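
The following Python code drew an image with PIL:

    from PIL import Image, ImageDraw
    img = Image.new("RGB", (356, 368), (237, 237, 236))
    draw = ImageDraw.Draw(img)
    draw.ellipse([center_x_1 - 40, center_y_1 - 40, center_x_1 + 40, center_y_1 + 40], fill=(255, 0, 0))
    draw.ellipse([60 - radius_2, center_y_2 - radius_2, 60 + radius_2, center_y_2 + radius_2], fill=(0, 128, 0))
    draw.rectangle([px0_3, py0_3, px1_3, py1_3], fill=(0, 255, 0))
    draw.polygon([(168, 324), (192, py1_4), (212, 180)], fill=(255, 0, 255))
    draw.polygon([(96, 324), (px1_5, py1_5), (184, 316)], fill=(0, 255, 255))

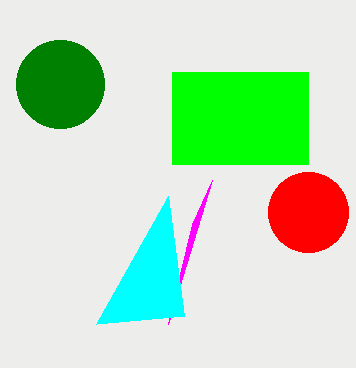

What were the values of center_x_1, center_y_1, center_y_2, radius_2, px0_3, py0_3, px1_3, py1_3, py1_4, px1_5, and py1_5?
center_x_1 = 308, center_y_1 = 212, center_y_2 = 84, radius_2 = 44, px0_3 = 172, py0_3 = 72, px1_3 = 308, py1_3 = 164, py1_4 = 224, px1_5 = 168, py1_5 = 196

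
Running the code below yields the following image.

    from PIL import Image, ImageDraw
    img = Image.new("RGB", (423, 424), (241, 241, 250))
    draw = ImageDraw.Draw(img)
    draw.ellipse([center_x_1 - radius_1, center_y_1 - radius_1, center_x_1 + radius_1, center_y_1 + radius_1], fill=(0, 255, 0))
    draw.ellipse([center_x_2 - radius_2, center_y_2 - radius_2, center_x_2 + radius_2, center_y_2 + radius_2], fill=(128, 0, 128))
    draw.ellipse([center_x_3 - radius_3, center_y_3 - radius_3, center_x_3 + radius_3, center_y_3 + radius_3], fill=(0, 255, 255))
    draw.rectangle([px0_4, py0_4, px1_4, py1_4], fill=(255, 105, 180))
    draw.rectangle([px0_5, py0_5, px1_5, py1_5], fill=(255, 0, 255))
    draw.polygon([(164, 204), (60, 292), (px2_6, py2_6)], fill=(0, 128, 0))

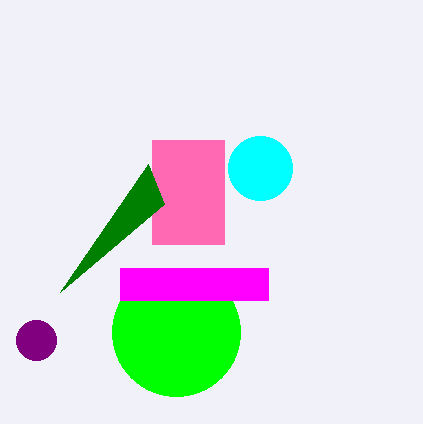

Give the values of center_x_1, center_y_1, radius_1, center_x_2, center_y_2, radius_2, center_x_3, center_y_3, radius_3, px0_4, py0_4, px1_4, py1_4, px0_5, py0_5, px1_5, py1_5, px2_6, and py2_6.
center_x_1 = 176; center_y_1 = 332; radius_1 = 64; center_x_2 = 36; center_y_2 = 340; radius_2 = 20; center_x_3 = 260; center_y_3 = 168; radius_3 = 32; px0_4 = 152; py0_4 = 140; px1_4 = 224; py1_4 = 244; px0_5 = 120; py0_5 = 268; px1_5 = 268; py1_5 = 300; px2_6 = 148; py2_6 = 164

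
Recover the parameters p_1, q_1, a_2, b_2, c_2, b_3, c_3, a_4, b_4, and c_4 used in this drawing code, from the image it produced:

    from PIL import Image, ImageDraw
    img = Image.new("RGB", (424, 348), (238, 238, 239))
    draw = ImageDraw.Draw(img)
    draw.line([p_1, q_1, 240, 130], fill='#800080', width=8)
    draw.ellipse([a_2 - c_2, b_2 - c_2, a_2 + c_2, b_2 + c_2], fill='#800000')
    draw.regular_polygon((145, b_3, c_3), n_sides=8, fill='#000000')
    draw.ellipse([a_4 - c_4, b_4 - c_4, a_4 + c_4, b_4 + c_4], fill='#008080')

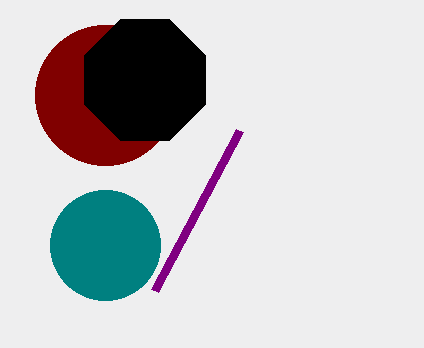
p_1 = 155, q_1 = 290, a_2 = 105, b_2 = 95, c_2 = 70, b_3 = 80, c_3 = 65, a_4 = 105, b_4 = 245, c_4 = 55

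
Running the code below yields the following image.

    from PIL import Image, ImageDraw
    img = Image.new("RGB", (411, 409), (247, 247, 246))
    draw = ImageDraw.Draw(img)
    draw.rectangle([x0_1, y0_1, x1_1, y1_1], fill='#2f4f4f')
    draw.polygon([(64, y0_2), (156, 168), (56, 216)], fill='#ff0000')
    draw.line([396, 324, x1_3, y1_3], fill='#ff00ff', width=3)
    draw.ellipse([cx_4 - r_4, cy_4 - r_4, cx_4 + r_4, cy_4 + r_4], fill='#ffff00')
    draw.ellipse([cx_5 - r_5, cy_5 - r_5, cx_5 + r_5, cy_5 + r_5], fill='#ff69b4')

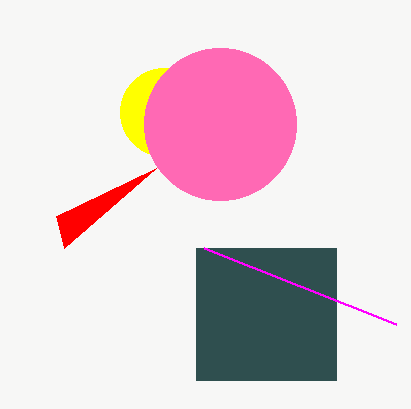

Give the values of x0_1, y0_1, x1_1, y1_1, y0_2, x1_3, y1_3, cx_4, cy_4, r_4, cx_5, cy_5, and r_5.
x0_1 = 196, y0_1 = 248, x1_1 = 336, y1_1 = 380, y0_2 = 248, x1_3 = 204, y1_3 = 248, cx_4 = 164, cy_4 = 112, r_4 = 44, cx_5 = 220, cy_5 = 124, r_5 = 76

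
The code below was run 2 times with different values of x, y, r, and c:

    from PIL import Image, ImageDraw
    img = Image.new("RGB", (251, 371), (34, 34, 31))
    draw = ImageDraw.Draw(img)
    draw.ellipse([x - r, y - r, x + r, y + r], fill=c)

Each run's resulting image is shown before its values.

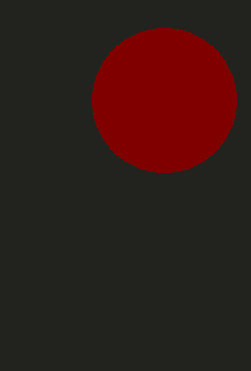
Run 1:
x = 164, y = 100, r = 72, c = 'maroon'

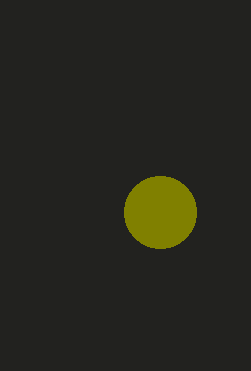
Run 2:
x = 160
y = 212
r = 36
c = 'olive'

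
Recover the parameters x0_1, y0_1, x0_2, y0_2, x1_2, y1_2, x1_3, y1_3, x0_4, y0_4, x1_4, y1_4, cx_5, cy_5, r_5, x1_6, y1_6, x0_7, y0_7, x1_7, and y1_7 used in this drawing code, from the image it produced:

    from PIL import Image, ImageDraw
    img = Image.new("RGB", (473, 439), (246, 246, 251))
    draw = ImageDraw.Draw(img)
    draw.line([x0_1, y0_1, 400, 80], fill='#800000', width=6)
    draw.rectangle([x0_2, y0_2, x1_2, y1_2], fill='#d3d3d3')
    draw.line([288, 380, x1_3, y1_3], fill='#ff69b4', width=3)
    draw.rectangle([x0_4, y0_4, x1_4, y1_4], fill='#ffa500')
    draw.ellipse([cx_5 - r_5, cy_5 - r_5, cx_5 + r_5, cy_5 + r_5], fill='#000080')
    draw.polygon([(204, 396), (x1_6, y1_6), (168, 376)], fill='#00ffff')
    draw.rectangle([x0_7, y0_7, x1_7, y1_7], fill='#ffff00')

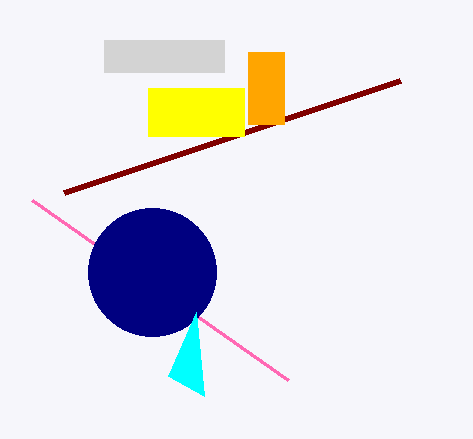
x0_1 = 64, y0_1 = 192, x0_2 = 104, y0_2 = 40, x1_2 = 224, y1_2 = 72, x1_3 = 32, y1_3 = 200, x0_4 = 248, y0_4 = 52, x1_4 = 284, y1_4 = 124, cx_5 = 152, cy_5 = 272, r_5 = 64, x1_6 = 196, y1_6 = 312, x0_7 = 148, y0_7 = 88, x1_7 = 244, y1_7 = 136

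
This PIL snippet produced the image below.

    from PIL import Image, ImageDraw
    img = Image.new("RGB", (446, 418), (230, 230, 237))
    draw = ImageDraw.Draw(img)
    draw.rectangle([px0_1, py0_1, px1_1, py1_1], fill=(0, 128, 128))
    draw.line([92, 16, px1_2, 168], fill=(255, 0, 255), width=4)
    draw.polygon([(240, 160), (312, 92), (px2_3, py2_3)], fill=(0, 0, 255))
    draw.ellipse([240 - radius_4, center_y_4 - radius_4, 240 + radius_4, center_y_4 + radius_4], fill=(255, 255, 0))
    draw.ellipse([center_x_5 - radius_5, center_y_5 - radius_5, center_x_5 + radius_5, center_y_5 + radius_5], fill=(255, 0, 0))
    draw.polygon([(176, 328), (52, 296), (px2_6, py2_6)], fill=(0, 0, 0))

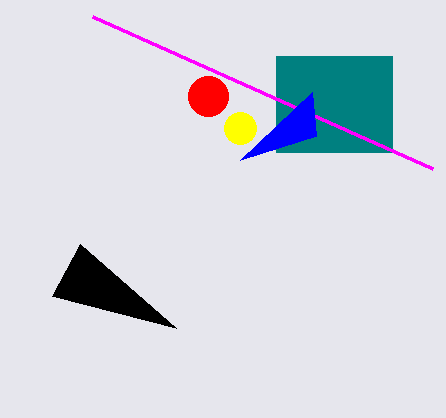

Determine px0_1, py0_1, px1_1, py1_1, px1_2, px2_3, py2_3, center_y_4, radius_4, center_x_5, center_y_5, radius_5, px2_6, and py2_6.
px0_1 = 276
py0_1 = 56
px1_1 = 392
py1_1 = 152
px1_2 = 432
px2_3 = 316
py2_3 = 136
center_y_4 = 128
radius_4 = 16
center_x_5 = 208
center_y_5 = 96
radius_5 = 20
px2_6 = 80
py2_6 = 244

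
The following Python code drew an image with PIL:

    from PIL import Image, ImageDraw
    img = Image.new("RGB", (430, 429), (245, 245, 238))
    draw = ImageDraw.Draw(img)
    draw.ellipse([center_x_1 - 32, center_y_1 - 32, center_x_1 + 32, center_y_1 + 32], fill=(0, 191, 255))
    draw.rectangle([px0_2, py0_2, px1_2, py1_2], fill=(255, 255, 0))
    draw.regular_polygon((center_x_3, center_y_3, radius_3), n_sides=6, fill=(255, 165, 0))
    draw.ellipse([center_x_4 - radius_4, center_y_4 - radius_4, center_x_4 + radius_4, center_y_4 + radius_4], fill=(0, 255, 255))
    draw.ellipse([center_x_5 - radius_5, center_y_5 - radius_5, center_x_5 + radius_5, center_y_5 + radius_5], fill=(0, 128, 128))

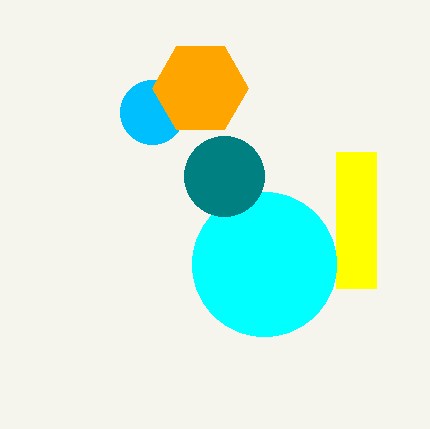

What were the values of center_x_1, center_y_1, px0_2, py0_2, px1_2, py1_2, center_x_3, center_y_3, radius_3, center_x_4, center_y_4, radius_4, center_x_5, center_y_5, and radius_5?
center_x_1 = 152
center_y_1 = 112
px0_2 = 336
py0_2 = 152
px1_2 = 376
py1_2 = 288
center_x_3 = 200
center_y_3 = 88
radius_3 = 48
center_x_4 = 264
center_y_4 = 264
radius_4 = 72
center_x_5 = 224
center_y_5 = 176
radius_5 = 40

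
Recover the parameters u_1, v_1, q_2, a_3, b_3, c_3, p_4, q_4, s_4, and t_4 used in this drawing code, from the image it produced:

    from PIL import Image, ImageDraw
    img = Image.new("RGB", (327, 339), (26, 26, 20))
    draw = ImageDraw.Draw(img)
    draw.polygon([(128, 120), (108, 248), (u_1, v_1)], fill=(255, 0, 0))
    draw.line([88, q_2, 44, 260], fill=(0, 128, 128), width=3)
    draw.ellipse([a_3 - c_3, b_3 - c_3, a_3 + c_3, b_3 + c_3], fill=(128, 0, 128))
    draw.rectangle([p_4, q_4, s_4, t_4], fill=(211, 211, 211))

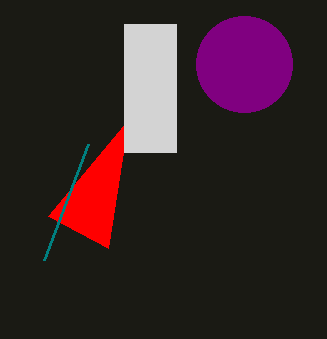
u_1 = 48, v_1 = 216, q_2 = 144, a_3 = 244, b_3 = 64, c_3 = 48, p_4 = 124, q_4 = 24, s_4 = 176, t_4 = 152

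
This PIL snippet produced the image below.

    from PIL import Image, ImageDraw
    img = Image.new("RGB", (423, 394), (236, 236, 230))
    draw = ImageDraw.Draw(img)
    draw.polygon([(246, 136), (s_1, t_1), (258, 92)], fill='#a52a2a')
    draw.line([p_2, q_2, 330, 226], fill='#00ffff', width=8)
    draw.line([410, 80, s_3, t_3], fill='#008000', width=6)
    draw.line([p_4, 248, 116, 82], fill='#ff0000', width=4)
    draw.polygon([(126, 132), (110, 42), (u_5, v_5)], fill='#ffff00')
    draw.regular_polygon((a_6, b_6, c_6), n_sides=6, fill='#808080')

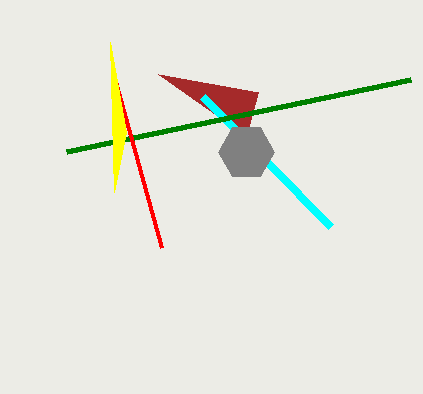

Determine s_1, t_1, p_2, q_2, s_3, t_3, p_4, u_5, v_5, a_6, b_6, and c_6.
s_1 = 158; t_1 = 74; p_2 = 202; q_2 = 96; s_3 = 66; t_3 = 152; p_4 = 162; u_5 = 114; v_5 = 192; a_6 = 246; b_6 = 152; c_6 = 28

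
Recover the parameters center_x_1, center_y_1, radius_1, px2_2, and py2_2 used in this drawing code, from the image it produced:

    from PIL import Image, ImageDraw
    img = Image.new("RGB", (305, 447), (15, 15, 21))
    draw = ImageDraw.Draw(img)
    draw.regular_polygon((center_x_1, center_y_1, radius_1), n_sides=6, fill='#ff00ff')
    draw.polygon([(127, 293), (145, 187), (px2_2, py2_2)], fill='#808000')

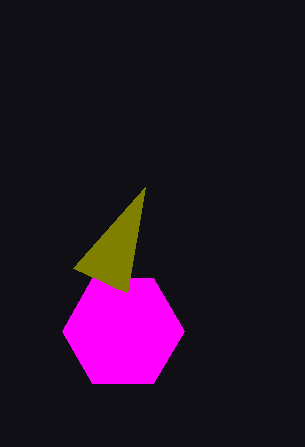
center_x_1 = 123
center_y_1 = 331
radius_1 = 61
px2_2 = 73
py2_2 = 268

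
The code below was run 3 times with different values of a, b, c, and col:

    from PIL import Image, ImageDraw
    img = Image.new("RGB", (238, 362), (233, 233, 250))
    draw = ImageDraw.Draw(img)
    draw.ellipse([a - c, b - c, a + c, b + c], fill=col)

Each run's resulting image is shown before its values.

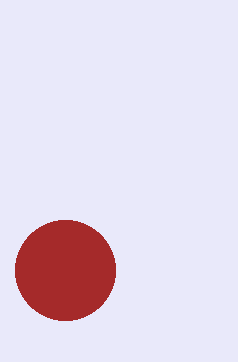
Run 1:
a = 65
b = 270
c = 50
col = 'brown'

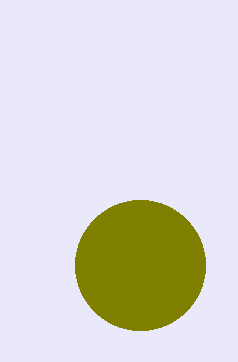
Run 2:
a = 140
b = 265
c = 65
col = 'olive'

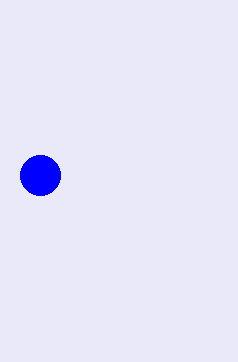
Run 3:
a = 40; b = 175; c = 20; col = 'blue'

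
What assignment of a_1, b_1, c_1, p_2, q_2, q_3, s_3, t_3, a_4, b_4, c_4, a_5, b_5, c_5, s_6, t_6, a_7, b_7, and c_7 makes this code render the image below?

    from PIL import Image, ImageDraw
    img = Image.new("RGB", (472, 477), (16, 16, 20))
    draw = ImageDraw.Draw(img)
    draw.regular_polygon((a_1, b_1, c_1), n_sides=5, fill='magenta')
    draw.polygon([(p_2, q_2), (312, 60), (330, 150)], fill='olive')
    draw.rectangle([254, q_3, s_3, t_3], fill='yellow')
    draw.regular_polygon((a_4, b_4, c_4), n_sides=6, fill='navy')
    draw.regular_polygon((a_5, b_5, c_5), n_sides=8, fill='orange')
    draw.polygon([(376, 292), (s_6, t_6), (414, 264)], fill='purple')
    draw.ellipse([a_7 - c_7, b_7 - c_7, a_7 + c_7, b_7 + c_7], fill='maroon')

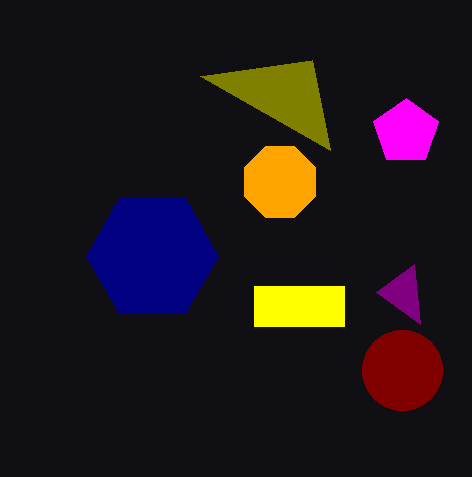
a_1 = 406, b_1 = 132, c_1 = 34, p_2 = 200, q_2 = 76, q_3 = 286, s_3 = 344, t_3 = 326, a_4 = 152, b_4 = 256, c_4 = 66, a_5 = 280, b_5 = 182, c_5 = 38, s_6 = 420, t_6 = 324, a_7 = 402, b_7 = 370, c_7 = 40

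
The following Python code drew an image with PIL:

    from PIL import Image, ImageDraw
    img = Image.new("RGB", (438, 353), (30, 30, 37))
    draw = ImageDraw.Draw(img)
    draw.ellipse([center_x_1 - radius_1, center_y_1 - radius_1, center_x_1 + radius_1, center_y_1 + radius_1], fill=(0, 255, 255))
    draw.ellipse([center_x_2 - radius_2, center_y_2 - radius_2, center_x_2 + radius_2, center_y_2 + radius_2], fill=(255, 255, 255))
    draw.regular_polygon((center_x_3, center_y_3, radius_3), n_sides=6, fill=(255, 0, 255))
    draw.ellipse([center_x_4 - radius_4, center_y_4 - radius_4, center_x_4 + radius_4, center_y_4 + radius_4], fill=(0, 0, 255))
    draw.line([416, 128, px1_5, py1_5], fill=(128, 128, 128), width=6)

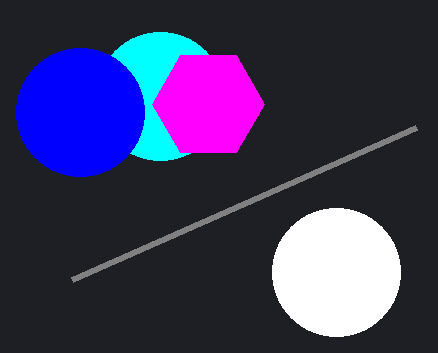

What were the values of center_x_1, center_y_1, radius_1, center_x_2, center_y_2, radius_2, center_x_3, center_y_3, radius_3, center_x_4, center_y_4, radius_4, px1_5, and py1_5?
center_x_1 = 160; center_y_1 = 96; radius_1 = 64; center_x_2 = 336; center_y_2 = 272; radius_2 = 64; center_x_3 = 208; center_y_3 = 104; radius_3 = 56; center_x_4 = 80; center_y_4 = 112; radius_4 = 64; px1_5 = 72; py1_5 = 280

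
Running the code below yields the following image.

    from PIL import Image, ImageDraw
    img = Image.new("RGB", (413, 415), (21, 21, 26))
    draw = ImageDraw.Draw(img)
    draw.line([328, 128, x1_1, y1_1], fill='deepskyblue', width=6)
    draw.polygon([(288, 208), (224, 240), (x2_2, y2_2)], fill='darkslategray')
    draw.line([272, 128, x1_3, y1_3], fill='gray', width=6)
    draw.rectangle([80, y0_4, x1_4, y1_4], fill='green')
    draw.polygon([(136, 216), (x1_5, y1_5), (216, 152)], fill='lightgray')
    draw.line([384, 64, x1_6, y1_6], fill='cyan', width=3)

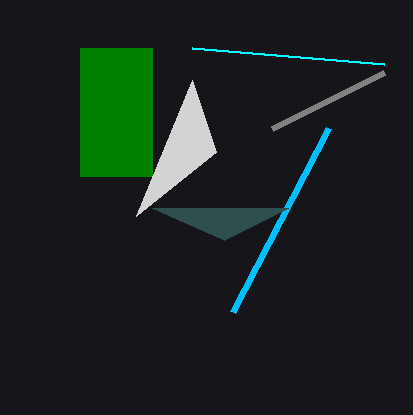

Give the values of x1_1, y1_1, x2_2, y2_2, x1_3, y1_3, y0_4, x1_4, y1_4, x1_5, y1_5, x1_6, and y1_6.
x1_1 = 232, y1_1 = 312, x2_2 = 152, y2_2 = 208, x1_3 = 384, y1_3 = 72, y0_4 = 48, x1_4 = 152, y1_4 = 176, x1_5 = 192, y1_5 = 80, x1_6 = 192, y1_6 = 48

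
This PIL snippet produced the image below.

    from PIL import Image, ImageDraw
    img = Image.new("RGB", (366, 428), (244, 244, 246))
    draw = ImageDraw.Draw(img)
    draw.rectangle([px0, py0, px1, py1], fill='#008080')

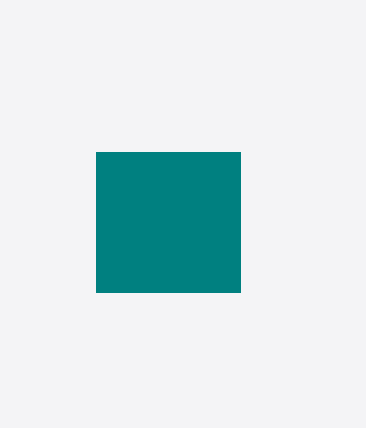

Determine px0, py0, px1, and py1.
px0 = 96; py0 = 152; px1 = 240; py1 = 292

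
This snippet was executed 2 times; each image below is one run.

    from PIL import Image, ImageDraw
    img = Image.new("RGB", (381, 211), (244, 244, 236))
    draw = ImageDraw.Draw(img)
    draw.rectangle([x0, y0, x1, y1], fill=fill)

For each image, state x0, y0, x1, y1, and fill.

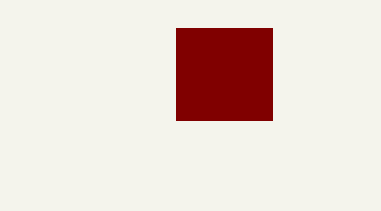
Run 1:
x0 = 176; y0 = 28; x1 = 272; y1 = 120; fill = 'maroon'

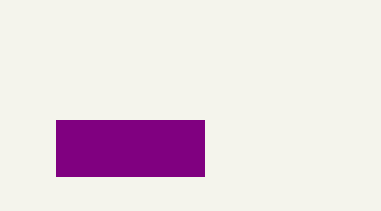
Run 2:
x0 = 56, y0 = 120, x1 = 204, y1 = 176, fill = 'purple'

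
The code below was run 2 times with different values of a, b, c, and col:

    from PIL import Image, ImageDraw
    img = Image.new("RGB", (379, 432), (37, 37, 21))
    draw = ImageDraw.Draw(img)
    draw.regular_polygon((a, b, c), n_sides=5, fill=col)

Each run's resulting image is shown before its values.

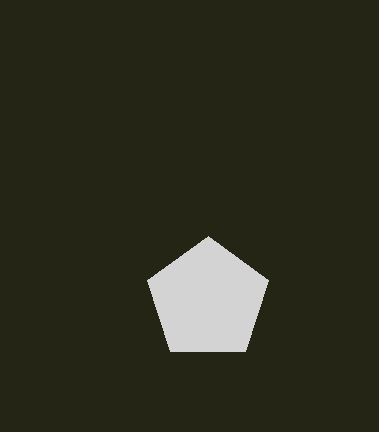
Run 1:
a = 208, b = 300, c = 64, col = 'lightgray'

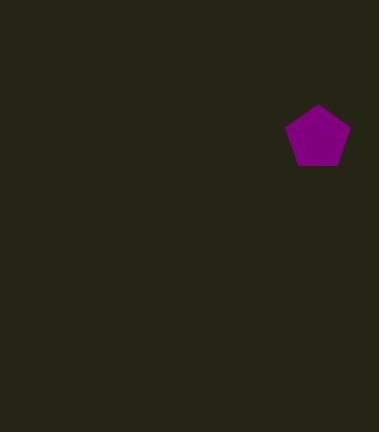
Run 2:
a = 318
b = 138
c = 34
col = 'purple'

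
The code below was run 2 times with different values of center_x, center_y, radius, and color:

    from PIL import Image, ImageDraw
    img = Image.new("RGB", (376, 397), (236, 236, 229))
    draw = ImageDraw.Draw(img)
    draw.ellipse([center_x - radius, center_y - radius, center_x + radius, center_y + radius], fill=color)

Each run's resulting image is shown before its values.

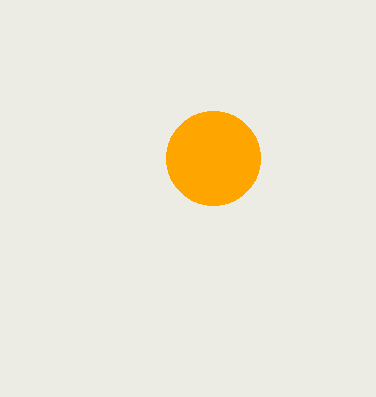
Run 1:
center_x = 213, center_y = 158, radius = 47, color = 'orange'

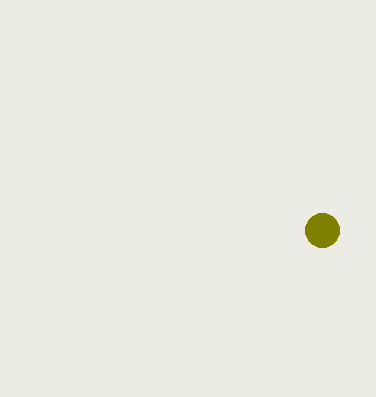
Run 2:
center_x = 322
center_y = 230
radius = 17
color = 'olive'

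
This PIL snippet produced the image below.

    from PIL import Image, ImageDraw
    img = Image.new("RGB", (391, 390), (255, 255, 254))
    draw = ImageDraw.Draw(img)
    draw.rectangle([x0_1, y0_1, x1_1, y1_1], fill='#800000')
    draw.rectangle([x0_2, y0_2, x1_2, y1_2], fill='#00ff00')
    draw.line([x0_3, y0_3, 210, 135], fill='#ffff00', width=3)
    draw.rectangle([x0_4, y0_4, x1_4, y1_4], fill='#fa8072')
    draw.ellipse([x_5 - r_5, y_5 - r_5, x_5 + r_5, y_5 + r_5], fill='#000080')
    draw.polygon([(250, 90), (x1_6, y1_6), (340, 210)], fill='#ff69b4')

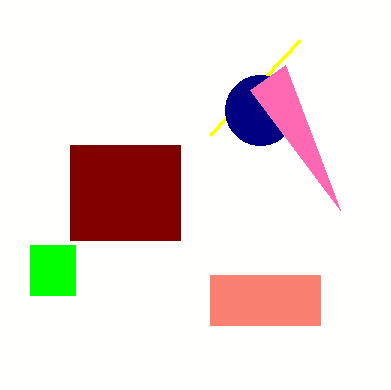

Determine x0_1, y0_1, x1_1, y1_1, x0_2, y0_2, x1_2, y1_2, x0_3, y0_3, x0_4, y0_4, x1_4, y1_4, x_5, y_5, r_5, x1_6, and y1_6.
x0_1 = 70
y0_1 = 145
x1_1 = 180
y1_1 = 240
x0_2 = 30
y0_2 = 245
x1_2 = 75
y1_2 = 295
x0_3 = 300
y0_3 = 40
x0_4 = 210
y0_4 = 275
x1_4 = 320
y1_4 = 325
x_5 = 260
y_5 = 110
r_5 = 35
x1_6 = 285
y1_6 = 65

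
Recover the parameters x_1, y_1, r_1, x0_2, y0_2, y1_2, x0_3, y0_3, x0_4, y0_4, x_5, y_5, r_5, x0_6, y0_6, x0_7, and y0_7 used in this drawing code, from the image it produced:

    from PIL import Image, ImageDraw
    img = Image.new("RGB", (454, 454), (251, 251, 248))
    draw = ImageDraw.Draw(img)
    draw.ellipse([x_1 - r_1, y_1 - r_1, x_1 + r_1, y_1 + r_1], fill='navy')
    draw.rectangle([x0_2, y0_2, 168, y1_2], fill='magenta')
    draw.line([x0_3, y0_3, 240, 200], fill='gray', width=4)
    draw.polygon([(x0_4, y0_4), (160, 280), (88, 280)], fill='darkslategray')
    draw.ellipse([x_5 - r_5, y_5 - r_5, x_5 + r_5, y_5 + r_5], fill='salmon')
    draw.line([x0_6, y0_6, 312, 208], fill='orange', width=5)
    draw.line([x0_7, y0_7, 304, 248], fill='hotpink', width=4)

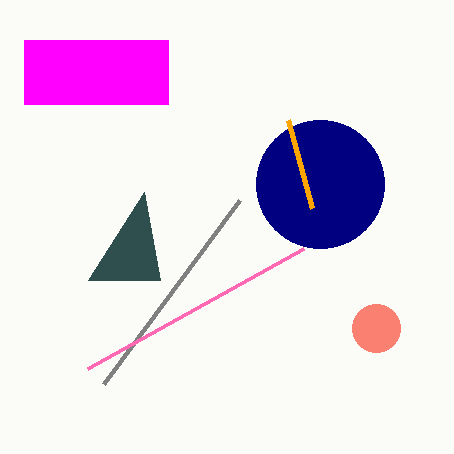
x_1 = 320; y_1 = 184; r_1 = 64; x0_2 = 24; y0_2 = 40; y1_2 = 104; x0_3 = 104; y0_3 = 384; x0_4 = 144; y0_4 = 192; x_5 = 376; y_5 = 328; r_5 = 24; x0_6 = 288; y0_6 = 120; x0_7 = 88; y0_7 = 368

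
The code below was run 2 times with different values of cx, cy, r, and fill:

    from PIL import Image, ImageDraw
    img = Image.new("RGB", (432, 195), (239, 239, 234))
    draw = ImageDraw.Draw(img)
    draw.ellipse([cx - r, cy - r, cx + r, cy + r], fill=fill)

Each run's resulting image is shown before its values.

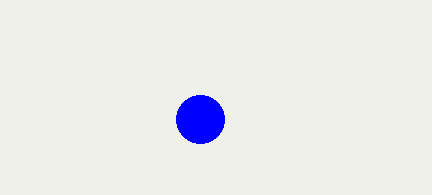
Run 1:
cx = 200, cy = 119, r = 24, fill = 'blue'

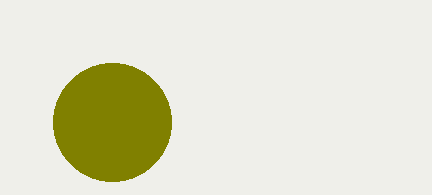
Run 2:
cx = 112, cy = 122, r = 59, fill = 'olive'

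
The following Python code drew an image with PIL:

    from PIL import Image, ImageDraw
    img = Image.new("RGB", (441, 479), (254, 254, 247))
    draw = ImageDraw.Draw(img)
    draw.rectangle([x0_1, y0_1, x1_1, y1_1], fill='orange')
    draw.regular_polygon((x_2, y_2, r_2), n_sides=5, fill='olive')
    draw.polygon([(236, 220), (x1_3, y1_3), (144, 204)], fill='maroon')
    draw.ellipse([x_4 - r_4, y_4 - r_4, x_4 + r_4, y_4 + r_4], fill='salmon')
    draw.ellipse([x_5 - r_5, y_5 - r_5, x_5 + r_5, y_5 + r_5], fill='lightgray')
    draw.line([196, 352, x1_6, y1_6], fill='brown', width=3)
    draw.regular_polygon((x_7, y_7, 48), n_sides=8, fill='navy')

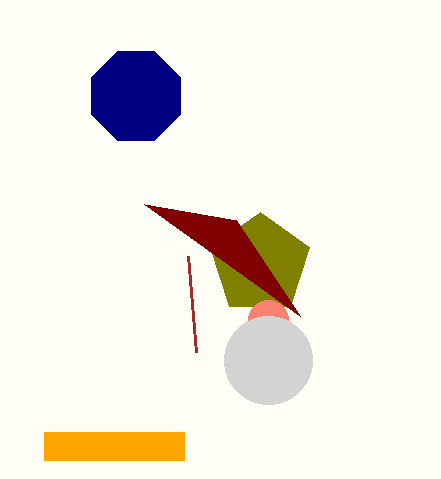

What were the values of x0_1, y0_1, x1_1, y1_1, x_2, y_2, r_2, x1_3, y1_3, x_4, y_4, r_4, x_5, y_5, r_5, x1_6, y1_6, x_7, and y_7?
x0_1 = 44
y0_1 = 432
x1_1 = 184
y1_1 = 460
x_2 = 260
y_2 = 264
r_2 = 52
x1_3 = 300
y1_3 = 316
x_4 = 268
y_4 = 320
r_4 = 20
x_5 = 268
y_5 = 360
r_5 = 44
x1_6 = 188
y1_6 = 256
x_7 = 136
y_7 = 96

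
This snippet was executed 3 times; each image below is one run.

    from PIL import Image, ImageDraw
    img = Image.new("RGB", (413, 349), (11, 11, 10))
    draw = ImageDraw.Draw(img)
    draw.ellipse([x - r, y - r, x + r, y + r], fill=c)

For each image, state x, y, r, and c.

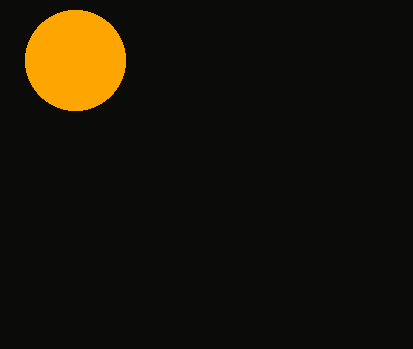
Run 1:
x = 75
y = 60
r = 50
c = 'orange'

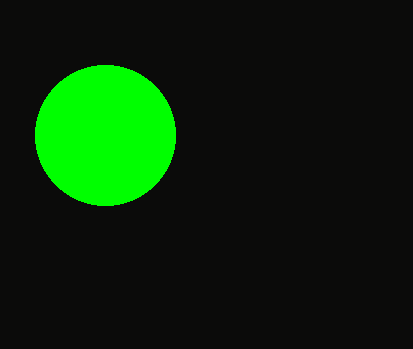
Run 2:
x = 105; y = 135; r = 70; c = 'lime'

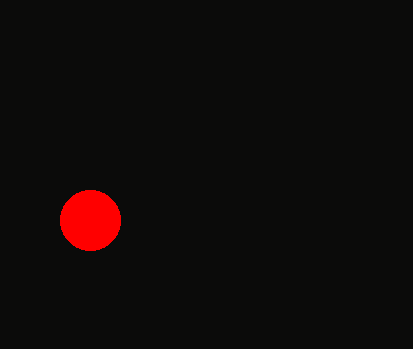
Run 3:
x = 90
y = 220
r = 30
c = 'red'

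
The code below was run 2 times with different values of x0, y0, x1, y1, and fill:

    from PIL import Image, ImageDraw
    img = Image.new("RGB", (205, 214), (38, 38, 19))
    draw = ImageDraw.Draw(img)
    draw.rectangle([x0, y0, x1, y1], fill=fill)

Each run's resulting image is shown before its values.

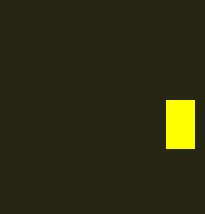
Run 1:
x0 = 166
y0 = 100
x1 = 194
y1 = 148
fill = 'yellow'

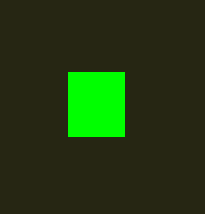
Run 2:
x0 = 68
y0 = 72
x1 = 124
y1 = 136
fill = 'lime'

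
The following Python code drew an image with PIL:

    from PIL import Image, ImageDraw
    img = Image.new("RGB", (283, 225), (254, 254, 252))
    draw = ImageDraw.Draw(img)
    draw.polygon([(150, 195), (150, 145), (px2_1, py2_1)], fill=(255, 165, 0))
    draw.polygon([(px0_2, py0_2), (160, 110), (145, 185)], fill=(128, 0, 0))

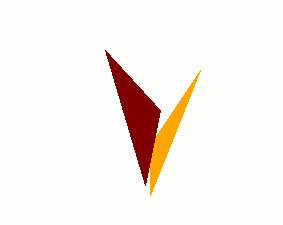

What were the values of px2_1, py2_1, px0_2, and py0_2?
px2_1 = 200; py2_1 = 70; px0_2 = 105; py0_2 = 50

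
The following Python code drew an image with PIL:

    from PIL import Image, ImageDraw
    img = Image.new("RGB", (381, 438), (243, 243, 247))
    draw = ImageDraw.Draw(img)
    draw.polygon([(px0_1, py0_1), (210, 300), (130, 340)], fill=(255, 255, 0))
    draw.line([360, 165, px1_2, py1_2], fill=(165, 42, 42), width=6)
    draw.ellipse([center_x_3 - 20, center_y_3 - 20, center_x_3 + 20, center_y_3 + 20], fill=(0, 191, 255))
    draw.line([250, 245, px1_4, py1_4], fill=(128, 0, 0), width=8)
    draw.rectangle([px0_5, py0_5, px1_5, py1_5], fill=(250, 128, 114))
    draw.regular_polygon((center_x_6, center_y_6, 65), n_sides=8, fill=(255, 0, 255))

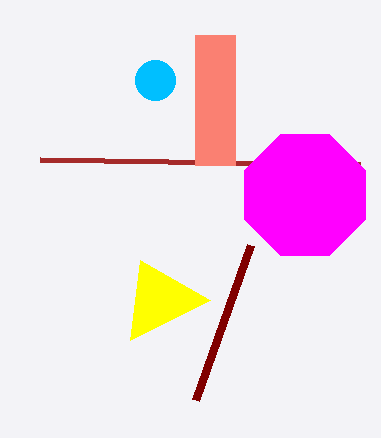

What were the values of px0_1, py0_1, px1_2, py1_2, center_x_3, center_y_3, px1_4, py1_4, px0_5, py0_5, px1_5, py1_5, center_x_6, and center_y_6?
px0_1 = 140; py0_1 = 260; px1_2 = 40; py1_2 = 160; center_x_3 = 155; center_y_3 = 80; px1_4 = 195; py1_4 = 400; px0_5 = 195; py0_5 = 35; px1_5 = 235; py1_5 = 165; center_x_6 = 305; center_y_6 = 195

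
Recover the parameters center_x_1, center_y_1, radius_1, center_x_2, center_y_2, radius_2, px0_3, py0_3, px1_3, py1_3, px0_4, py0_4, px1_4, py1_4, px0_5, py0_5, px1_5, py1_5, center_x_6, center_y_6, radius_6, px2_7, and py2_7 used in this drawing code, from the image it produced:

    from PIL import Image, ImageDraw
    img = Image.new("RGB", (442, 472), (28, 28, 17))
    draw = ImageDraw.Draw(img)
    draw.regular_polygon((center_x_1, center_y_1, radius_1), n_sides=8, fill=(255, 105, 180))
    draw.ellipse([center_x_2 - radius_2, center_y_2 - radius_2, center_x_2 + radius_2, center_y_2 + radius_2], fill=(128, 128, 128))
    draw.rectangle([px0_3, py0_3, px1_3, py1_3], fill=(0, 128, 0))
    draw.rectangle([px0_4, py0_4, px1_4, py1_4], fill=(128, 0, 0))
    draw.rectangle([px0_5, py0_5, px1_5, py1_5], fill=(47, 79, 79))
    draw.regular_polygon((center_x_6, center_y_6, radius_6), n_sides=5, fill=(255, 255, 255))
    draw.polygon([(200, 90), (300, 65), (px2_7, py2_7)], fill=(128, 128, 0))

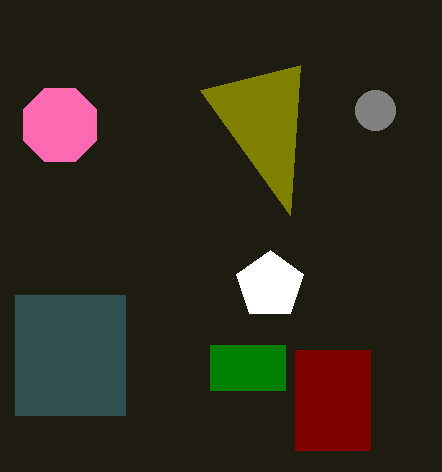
center_x_1 = 60
center_y_1 = 125
radius_1 = 40
center_x_2 = 375
center_y_2 = 110
radius_2 = 20
px0_3 = 210
py0_3 = 345
px1_3 = 285
py1_3 = 390
px0_4 = 295
py0_4 = 350
px1_4 = 370
py1_4 = 450
px0_5 = 15
py0_5 = 295
px1_5 = 125
py1_5 = 415
center_x_6 = 270
center_y_6 = 285
radius_6 = 35
px2_7 = 290
py2_7 = 215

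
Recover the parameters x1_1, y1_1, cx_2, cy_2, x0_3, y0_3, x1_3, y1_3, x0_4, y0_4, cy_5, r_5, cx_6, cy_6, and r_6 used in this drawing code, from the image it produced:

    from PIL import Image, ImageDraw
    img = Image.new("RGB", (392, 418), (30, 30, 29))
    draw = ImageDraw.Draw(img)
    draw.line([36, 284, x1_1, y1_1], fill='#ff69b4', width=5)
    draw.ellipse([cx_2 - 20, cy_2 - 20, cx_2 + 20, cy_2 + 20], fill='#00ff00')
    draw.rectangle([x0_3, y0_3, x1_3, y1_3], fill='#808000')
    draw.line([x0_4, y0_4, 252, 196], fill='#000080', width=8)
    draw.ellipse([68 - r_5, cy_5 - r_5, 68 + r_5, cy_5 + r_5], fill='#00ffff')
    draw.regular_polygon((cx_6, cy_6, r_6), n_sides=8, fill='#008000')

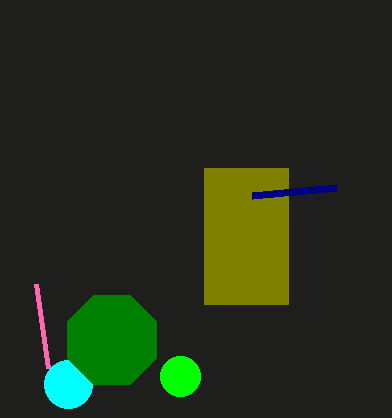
x1_1 = 48; y1_1 = 368; cx_2 = 180; cy_2 = 376; x0_3 = 204; y0_3 = 168; x1_3 = 288; y1_3 = 304; x0_4 = 336; y0_4 = 188; cy_5 = 384; r_5 = 24; cx_6 = 112; cy_6 = 340; r_6 = 48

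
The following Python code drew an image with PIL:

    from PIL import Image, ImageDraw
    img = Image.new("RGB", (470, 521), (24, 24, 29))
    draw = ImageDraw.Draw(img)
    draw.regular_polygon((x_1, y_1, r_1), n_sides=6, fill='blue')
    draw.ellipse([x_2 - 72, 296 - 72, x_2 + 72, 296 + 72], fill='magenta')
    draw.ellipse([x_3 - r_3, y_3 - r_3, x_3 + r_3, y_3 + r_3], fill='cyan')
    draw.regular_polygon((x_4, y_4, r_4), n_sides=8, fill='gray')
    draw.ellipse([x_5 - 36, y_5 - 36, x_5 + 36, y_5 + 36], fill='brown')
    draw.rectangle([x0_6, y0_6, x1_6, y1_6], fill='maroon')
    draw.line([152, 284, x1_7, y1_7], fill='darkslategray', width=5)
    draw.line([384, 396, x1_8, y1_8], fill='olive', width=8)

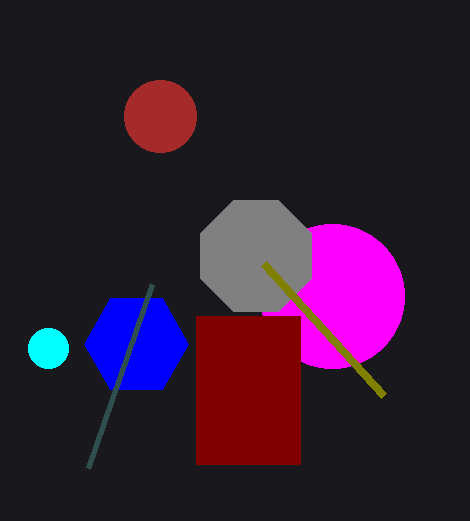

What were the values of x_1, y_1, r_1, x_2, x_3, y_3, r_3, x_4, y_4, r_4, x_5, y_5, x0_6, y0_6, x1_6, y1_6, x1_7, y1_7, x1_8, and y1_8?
x_1 = 136, y_1 = 344, r_1 = 52, x_2 = 332, x_3 = 48, y_3 = 348, r_3 = 20, x_4 = 256, y_4 = 256, r_4 = 60, x_5 = 160, y_5 = 116, x0_6 = 196, y0_6 = 316, x1_6 = 300, y1_6 = 464, x1_7 = 88, y1_7 = 468, x1_8 = 264, y1_8 = 264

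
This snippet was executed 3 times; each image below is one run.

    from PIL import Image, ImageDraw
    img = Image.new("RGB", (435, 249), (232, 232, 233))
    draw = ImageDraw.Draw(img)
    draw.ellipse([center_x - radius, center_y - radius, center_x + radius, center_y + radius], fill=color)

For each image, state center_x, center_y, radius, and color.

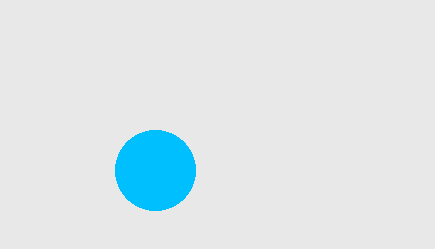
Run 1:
center_x = 155
center_y = 170
radius = 40
color = 'deepskyblue'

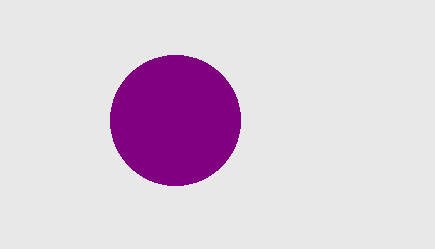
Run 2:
center_x = 175
center_y = 120
radius = 65
color = 'purple'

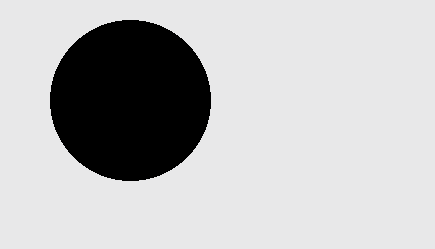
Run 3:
center_x = 130; center_y = 100; radius = 80; color = 'black'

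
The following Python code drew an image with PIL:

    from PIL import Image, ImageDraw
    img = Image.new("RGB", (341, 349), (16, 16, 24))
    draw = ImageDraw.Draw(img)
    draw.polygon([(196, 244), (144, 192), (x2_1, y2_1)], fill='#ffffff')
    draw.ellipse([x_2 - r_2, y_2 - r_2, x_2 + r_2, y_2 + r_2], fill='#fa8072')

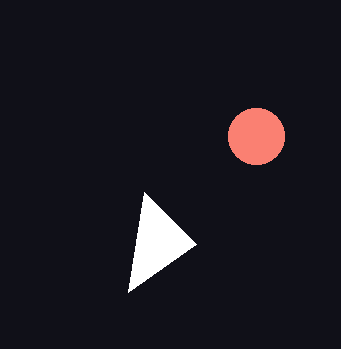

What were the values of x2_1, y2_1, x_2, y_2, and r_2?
x2_1 = 128
y2_1 = 292
x_2 = 256
y_2 = 136
r_2 = 28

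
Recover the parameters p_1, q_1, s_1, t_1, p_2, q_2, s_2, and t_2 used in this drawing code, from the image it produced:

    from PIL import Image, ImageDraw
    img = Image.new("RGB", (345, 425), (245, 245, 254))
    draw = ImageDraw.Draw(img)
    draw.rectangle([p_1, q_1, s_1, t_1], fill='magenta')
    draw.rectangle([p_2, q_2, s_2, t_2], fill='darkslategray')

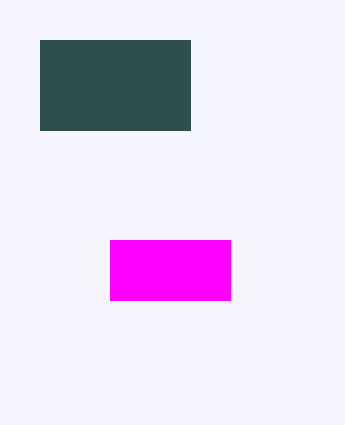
p_1 = 110
q_1 = 240
s_1 = 230
t_1 = 300
p_2 = 40
q_2 = 40
s_2 = 190
t_2 = 130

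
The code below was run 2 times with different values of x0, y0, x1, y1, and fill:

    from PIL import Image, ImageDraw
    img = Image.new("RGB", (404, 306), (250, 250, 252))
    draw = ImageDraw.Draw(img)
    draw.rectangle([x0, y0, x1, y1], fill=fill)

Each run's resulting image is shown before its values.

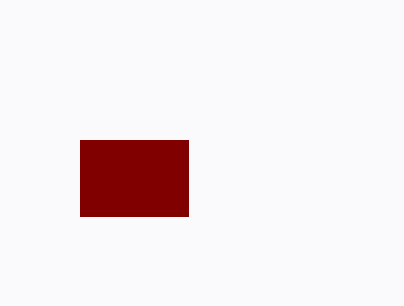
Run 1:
x0 = 80, y0 = 140, x1 = 188, y1 = 216, fill = 'maroon'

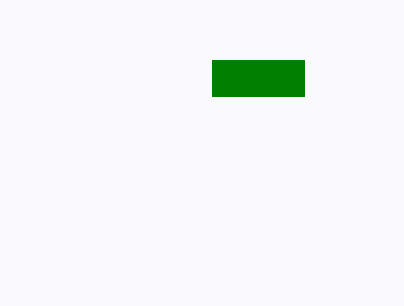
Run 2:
x0 = 212
y0 = 60
x1 = 304
y1 = 96
fill = 'green'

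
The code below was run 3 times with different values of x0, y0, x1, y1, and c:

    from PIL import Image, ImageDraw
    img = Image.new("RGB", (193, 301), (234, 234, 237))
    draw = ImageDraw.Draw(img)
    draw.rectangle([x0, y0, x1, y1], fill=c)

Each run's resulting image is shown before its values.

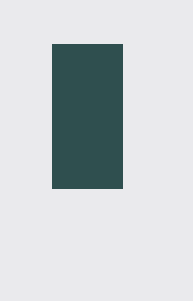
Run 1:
x0 = 52
y0 = 44
x1 = 122
y1 = 188
c = 'darkslategray'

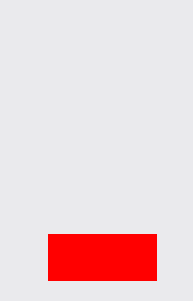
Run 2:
x0 = 48
y0 = 234
x1 = 156
y1 = 280
c = 'red'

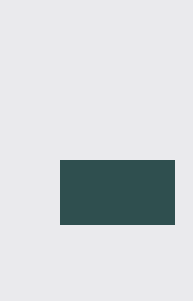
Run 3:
x0 = 60, y0 = 160, x1 = 174, y1 = 224, c = 'darkslategray'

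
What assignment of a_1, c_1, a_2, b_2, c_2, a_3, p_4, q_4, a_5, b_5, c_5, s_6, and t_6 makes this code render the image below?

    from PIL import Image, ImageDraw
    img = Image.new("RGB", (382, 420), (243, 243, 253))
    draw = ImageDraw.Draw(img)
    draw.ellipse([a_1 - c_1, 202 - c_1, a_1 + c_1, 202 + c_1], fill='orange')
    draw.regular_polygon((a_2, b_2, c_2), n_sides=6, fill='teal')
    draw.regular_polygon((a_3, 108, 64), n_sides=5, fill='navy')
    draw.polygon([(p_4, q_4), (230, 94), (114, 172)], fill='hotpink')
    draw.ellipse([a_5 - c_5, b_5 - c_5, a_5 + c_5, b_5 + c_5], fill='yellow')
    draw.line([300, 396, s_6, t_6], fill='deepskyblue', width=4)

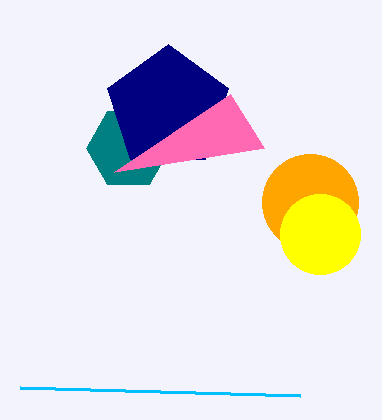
a_1 = 310, c_1 = 48, a_2 = 128, b_2 = 148, c_2 = 42, a_3 = 168, p_4 = 264, q_4 = 148, a_5 = 320, b_5 = 234, c_5 = 40, s_6 = 20, t_6 = 388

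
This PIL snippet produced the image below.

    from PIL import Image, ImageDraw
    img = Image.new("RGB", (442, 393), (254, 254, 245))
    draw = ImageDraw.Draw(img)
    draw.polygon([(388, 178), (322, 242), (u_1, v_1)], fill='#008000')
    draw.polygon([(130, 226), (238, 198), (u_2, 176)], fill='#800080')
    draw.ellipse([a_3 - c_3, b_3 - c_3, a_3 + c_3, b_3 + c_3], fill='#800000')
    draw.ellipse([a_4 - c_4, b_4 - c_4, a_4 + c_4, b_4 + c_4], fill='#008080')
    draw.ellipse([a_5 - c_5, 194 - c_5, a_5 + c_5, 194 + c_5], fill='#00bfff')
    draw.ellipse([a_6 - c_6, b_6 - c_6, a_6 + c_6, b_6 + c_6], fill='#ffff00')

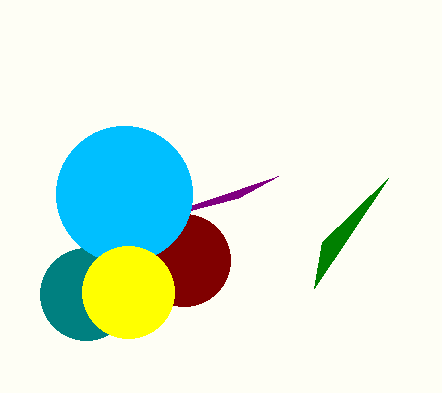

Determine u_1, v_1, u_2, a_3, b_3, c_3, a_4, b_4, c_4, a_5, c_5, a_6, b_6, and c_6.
u_1 = 314; v_1 = 288; u_2 = 278; a_3 = 184; b_3 = 260; c_3 = 46; a_4 = 86; b_4 = 294; c_4 = 46; a_5 = 124; c_5 = 68; a_6 = 128; b_6 = 292; c_6 = 46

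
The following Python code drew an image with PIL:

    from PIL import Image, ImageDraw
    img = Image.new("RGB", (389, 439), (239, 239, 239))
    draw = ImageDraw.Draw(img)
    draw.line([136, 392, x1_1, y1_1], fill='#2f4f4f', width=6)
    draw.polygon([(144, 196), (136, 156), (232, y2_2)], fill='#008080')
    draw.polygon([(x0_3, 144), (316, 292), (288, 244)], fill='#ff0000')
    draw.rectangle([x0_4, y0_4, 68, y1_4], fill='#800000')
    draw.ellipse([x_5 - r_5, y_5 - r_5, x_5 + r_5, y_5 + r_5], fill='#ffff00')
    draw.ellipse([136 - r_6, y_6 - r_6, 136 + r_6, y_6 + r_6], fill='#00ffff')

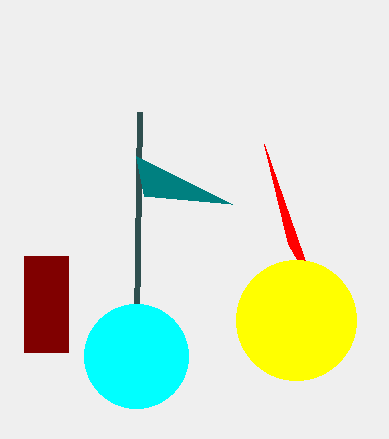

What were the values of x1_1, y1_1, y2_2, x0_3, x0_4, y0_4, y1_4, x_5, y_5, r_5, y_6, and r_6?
x1_1 = 140; y1_1 = 112; y2_2 = 204; x0_3 = 264; x0_4 = 24; y0_4 = 256; y1_4 = 352; x_5 = 296; y_5 = 320; r_5 = 60; y_6 = 356; r_6 = 52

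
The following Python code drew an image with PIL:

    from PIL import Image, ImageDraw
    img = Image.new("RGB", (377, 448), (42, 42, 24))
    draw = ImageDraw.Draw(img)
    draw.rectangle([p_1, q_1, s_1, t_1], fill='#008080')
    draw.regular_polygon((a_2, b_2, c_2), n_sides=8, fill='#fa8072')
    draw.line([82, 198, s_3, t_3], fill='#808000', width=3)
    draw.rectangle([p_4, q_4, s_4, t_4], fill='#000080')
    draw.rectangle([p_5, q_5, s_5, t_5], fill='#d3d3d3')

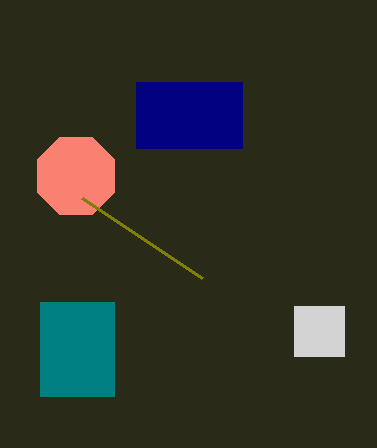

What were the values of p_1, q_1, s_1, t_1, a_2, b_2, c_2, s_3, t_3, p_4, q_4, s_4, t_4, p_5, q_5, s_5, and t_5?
p_1 = 40; q_1 = 302; s_1 = 114; t_1 = 396; a_2 = 76; b_2 = 176; c_2 = 42; s_3 = 202; t_3 = 278; p_4 = 136; q_4 = 82; s_4 = 242; t_4 = 148; p_5 = 294; q_5 = 306; s_5 = 344; t_5 = 356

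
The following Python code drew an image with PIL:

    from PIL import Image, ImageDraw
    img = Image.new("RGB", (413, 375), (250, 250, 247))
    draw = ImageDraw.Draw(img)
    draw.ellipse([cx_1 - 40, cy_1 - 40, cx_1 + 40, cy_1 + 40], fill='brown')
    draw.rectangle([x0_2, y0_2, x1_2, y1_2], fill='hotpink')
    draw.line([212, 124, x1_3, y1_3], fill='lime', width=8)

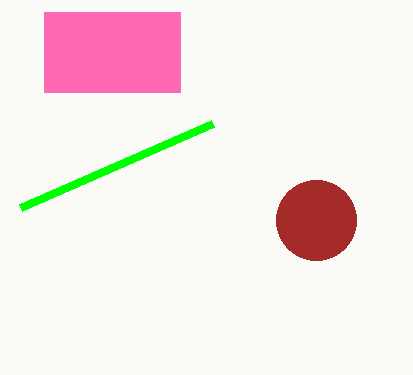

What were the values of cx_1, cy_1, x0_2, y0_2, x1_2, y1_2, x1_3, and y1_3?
cx_1 = 316; cy_1 = 220; x0_2 = 44; y0_2 = 12; x1_2 = 180; y1_2 = 92; x1_3 = 20; y1_3 = 208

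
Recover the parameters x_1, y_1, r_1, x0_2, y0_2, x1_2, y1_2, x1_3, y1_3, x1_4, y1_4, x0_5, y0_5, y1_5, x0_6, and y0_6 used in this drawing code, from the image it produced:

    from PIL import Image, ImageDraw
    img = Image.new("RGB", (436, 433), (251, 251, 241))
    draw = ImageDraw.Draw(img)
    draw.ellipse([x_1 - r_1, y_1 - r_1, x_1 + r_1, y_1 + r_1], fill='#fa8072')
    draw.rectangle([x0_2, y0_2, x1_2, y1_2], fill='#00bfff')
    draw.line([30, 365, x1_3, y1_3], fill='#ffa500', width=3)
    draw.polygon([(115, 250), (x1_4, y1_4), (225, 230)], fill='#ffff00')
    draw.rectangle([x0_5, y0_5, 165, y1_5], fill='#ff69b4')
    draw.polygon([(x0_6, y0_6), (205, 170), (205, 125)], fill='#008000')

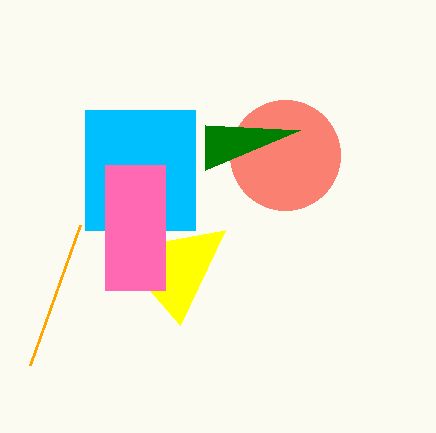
x_1 = 285
y_1 = 155
r_1 = 55
x0_2 = 85
y0_2 = 110
x1_2 = 195
y1_2 = 230
x1_3 = 80
y1_3 = 225
x1_4 = 180
y1_4 = 325
x0_5 = 105
y0_5 = 165
y1_5 = 290
x0_6 = 300
y0_6 = 130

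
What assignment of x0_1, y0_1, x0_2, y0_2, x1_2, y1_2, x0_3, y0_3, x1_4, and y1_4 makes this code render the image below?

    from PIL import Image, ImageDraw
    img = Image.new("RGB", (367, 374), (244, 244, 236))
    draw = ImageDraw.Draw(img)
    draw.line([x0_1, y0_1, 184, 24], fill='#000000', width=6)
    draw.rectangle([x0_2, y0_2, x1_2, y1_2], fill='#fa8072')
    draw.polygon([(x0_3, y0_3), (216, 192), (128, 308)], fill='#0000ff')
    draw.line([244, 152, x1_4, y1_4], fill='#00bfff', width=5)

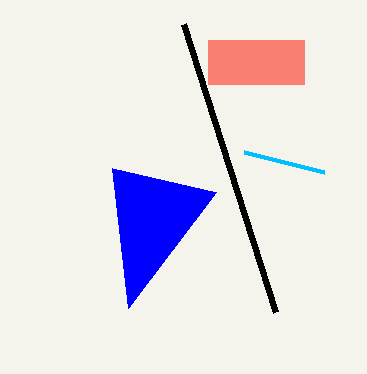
x0_1 = 276
y0_1 = 312
x0_2 = 208
y0_2 = 40
x1_2 = 304
y1_2 = 84
x0_3 = 112
y0_3 = 168
x1_4 = 324
y1_4 = 172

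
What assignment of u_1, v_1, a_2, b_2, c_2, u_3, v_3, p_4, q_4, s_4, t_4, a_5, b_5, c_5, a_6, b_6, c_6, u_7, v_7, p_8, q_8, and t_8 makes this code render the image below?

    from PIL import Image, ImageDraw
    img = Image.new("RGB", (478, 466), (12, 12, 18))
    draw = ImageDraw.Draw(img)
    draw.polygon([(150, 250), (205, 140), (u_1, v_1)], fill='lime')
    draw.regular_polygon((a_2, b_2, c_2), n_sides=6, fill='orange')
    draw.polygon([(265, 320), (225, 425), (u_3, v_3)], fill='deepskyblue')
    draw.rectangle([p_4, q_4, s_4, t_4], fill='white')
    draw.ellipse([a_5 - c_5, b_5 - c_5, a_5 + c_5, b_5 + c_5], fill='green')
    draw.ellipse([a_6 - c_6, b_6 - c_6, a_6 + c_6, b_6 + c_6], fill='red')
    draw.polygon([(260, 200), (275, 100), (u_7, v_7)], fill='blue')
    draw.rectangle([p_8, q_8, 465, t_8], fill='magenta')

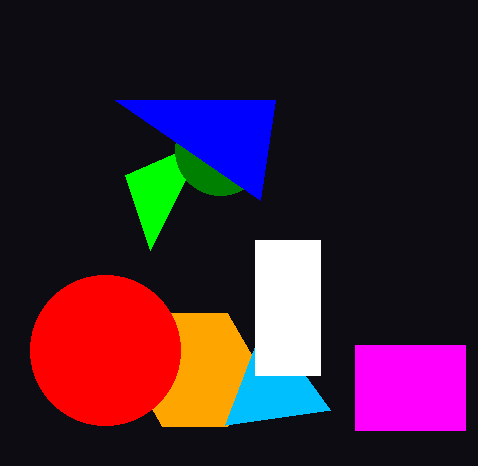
u_1 = 125, v_1 = 175, a_2 = 195, b_2 = 370, c_2 = 65, u_3 = 330, v_3 = 410, p_4 = 255, q_4 = 240, s_4 = 320, t_4 = 375, a_5 = 220, b_5 = 150, c_5 = 45, a_6 = 105, b_6 = 350, c_6 = 75, u_7 = 115, v_7 = 100, p_8 = 355, q_8 = 345, t_8 = 430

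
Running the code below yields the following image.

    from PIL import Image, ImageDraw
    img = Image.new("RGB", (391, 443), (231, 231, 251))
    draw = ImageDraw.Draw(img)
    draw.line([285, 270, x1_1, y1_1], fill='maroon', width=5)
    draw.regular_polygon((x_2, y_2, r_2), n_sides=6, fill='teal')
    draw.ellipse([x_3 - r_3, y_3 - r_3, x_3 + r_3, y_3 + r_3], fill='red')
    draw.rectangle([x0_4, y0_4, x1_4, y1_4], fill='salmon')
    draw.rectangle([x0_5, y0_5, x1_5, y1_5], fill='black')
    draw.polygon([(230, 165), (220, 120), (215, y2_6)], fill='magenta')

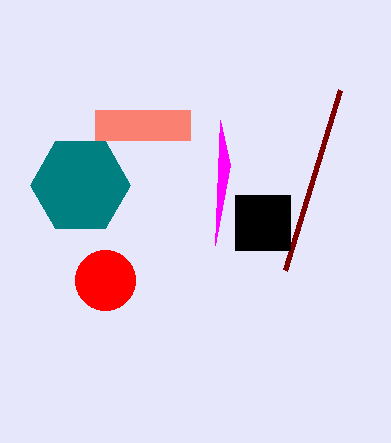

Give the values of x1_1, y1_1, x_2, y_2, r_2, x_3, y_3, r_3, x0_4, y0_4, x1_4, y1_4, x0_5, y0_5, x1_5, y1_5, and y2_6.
x1_1 = 340
y1_1 = 90
x_2 = 80
y_2 = 185
r_2 = 50
x_3 = 105
y_3 = 280
r_3 = 30
x0_4 = 95
y0_4 = 110
x1_4 = 190
y1_4 = 140
x0_5 = 235
y0_5 = 195
x1_5 = 290
y1_5 = 250
y2_6 = 245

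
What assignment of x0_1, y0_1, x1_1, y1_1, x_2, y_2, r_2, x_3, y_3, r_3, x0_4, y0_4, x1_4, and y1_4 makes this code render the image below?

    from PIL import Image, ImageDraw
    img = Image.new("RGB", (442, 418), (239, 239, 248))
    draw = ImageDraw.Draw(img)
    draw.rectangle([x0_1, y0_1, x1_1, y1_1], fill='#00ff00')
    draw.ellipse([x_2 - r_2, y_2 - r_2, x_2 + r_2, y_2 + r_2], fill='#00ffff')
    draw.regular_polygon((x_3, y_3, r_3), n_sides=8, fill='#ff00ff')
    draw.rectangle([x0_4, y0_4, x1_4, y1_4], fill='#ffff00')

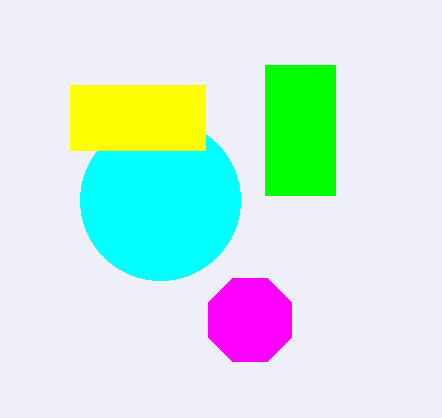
x0_1 = 265, y0_1 = 65, x1_1 = 335, y1_1 = 195, x_2 = 160, y_2 = 200, r_2 = 80, x_3 = 250, y_3 = 320, r_3 = 45, x0_4 = 70, y0_4 = 85, x1_4 = 205, y1_4 = 150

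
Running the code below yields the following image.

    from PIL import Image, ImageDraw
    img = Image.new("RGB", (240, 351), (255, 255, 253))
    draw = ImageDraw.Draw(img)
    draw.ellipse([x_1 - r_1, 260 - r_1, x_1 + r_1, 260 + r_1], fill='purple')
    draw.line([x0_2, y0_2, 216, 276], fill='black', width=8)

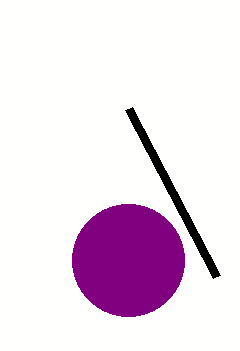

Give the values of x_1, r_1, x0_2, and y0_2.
x_1 = 128; r_1 = 56; x0_2 = 128; y0_2 = 108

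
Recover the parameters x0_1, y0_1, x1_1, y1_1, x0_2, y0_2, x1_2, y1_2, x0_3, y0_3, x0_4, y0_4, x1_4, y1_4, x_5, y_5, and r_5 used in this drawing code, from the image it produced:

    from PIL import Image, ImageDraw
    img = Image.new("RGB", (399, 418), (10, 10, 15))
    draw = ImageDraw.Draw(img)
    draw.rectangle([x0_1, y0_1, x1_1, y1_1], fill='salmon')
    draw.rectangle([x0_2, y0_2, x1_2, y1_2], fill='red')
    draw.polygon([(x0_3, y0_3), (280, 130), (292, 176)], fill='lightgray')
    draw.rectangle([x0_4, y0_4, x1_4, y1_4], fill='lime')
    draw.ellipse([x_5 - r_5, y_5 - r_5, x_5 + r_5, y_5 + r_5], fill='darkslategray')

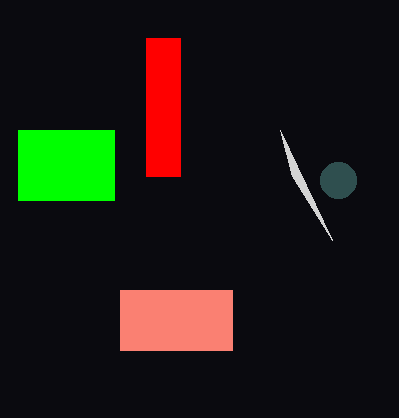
x0_1 = 120; y0_1 = 290; x1_1 = 232; y1_1 = 350; x0_2 = 146; y0_2 = 38; x1_2 = 180; y1_2 = 176; x0_3 = 332; y0_3 = 240; x0_4 = 18; y0_4 = 130; x1_4 = 114; y1_4 = 200; x_5 = 338; y_5 = 180; r_5 = 18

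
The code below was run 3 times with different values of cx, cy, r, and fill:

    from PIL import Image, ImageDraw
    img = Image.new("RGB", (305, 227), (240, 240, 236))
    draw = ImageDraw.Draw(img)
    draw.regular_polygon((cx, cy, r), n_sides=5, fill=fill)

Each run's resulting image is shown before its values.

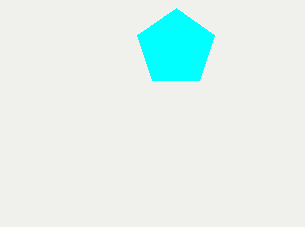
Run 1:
cx = 176; cy = 48; r = 40; fill = 'cyan'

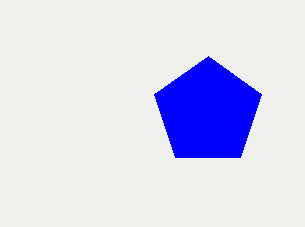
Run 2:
cx = 208
cy = 112
r = 56
fill = 'blue'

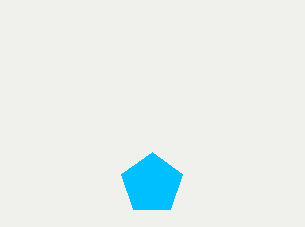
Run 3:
cx = 152, cy = 184, r = 32, fill = 'deepskyblue'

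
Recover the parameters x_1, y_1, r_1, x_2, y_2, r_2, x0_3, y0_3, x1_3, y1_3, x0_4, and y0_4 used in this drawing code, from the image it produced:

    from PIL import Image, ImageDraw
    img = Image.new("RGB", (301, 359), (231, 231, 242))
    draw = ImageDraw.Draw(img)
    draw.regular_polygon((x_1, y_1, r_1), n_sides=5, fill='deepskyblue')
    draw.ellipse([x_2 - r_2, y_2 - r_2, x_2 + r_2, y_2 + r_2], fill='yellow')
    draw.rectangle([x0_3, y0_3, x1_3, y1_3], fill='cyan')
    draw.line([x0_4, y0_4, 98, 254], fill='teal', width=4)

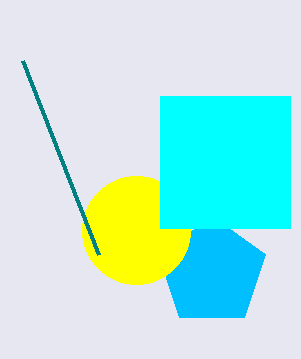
x_1 = 212, y_1 = 272, r_1 = 56, x_2 = 136, y_2 = 230, r_2 = 54, x0_3 = 160, y0_3 = 96, x1_3 = 290, y1_3 = 228, x0_4 = 22, y0_4 = 60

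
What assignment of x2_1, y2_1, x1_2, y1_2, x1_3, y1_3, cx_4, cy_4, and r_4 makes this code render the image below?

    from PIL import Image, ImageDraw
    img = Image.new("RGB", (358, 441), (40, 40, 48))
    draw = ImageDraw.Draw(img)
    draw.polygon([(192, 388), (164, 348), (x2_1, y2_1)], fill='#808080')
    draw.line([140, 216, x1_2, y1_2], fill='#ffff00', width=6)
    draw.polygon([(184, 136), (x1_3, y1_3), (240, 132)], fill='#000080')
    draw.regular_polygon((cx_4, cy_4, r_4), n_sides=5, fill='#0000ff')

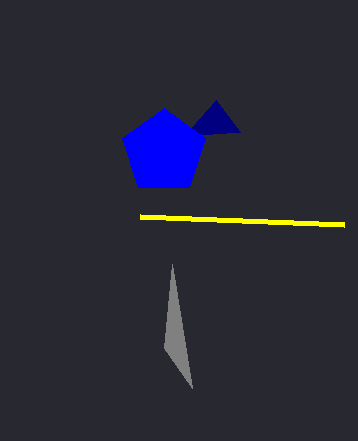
x2_1 = 172
y2_1 = 264
x1_2 = 344
y1_2 = 224
x1_3 = 216
y1_3 = 100
cx_4 = 164
cy_4 = 152
r_4 = 44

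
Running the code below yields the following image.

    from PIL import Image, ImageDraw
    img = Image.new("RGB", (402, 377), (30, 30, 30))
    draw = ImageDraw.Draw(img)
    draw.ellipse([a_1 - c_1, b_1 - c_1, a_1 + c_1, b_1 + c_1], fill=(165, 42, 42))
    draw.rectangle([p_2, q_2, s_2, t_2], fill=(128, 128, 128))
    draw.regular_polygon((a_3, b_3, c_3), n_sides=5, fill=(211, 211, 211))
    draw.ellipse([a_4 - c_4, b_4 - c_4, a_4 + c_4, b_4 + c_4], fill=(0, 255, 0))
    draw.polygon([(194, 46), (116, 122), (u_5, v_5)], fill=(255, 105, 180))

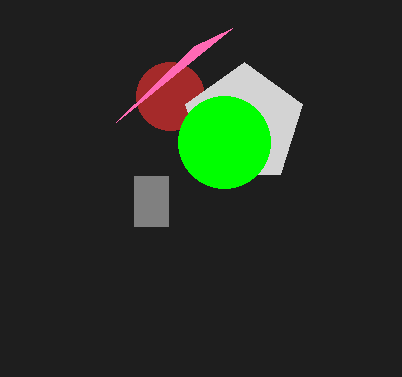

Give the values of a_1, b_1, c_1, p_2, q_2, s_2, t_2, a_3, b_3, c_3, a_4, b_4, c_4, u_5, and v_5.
a_1 = 170
b_1 = 96
c_1 = 34
p_2 = 134
q_2 = 176
s_2 = 168
t_2 = 226
a_3 = 244
b_3 = 124
c_3 = 62
a_4 = 224
b_4 = 142
c_4 = 46
u_5 = 232
v_5 = 28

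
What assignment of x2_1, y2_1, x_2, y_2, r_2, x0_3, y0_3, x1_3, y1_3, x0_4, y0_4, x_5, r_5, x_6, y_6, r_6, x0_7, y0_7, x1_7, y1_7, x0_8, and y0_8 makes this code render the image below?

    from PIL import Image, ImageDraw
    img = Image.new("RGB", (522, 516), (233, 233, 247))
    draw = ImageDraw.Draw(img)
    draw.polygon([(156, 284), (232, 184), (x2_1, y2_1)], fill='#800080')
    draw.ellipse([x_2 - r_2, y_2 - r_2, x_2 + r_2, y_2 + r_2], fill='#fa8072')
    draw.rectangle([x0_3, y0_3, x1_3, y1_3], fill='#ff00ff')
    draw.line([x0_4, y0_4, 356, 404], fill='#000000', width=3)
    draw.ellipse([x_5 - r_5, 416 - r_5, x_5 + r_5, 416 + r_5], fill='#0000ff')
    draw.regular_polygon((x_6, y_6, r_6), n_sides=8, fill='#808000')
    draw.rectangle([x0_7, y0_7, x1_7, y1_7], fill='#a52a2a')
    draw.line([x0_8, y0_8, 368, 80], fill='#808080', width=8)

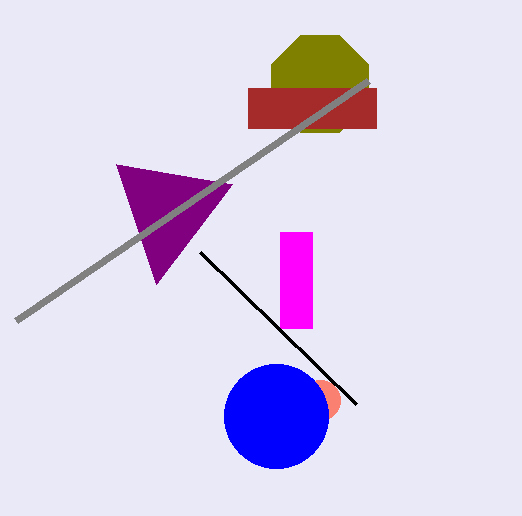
x2_1 = 116; y2_1 = 164; x_2 = 320; y_2 = 400; r_2 = 20; x0_3 = 280; y0_3 = 232; x1_3 = 312; y1_3 = 328; x0_4 = 200; y0_4 = 252; x_5 = 276; r_5 = 52; x_6 = 320; y_6 = 84; r_6 = 52; x0_7 = 248; y0_7 = 88; x1_7 = 376; y1_7 = 128; x0_8 = 16; y0_8 = 320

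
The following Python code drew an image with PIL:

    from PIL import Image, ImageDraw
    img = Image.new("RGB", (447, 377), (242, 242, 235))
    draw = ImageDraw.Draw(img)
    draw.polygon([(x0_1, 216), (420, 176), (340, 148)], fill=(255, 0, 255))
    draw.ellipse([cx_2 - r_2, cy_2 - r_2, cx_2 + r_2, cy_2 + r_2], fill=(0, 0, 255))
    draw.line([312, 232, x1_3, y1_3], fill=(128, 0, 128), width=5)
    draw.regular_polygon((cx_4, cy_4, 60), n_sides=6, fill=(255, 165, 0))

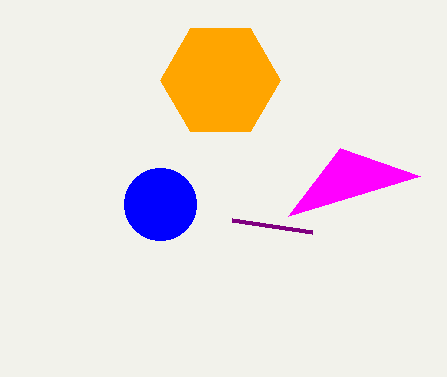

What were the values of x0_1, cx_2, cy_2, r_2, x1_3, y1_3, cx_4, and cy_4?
x0_1 = 288, cx_2 = 160, cy_2 = 204, r_2 = 36, x1_3 = 232, y1_3 = 220, cx_4 = 220, cy_4 = 80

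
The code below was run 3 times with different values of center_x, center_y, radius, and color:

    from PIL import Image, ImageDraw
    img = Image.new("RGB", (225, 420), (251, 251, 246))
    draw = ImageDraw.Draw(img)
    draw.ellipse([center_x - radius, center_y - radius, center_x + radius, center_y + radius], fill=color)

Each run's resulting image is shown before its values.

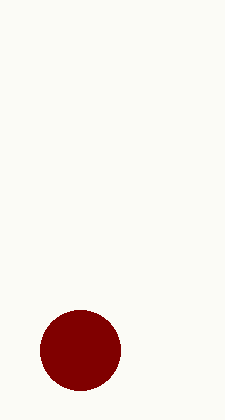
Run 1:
center_x = 80
center_y = 350
radius = 40
color = 'maroon'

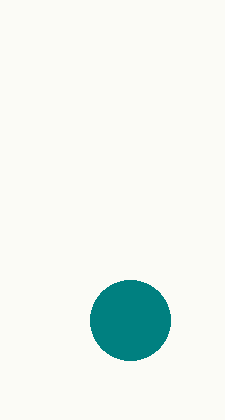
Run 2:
center_x = 130, center_y = 320, radius = 40, color = 'teal'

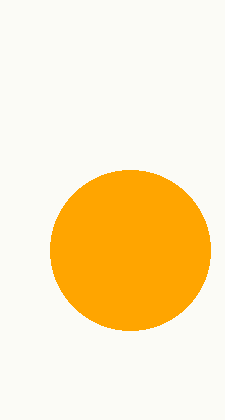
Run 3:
center_x = 130
center_y = 250
radius = 80
color = 'orange'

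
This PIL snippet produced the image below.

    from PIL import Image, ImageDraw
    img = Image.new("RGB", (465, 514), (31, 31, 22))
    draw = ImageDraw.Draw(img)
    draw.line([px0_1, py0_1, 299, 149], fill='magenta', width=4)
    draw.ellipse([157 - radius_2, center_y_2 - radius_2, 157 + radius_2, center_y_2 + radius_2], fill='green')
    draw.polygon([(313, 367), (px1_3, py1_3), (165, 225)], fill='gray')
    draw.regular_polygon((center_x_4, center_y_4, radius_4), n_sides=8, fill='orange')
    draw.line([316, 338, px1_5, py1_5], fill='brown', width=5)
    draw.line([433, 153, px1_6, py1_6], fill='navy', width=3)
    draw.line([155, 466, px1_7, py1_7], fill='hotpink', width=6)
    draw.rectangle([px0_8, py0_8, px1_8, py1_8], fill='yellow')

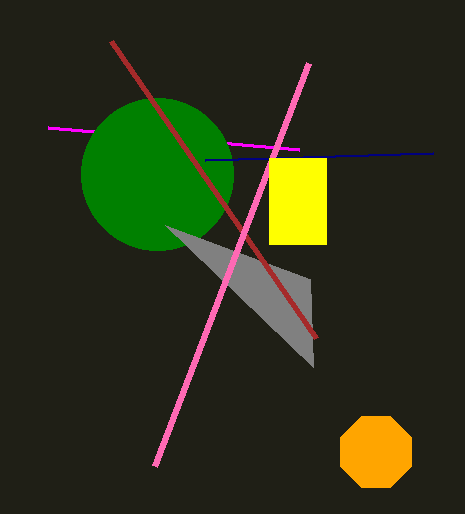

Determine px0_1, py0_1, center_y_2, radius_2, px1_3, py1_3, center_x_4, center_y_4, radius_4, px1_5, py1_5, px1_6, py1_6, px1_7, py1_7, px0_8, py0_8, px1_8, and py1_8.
px0_1 = 48; py0_1 = 127; center_y_2 = 174; radius_2 = 76; px1_3 = 310; py1_3 = 279; center_x_4 = 376; center_y_4 = 452; radius_4 = 38; px1_5 = 111; py1_5 = 41; px1_6 = 205; py1_6 = 160; px1_7 = 309; py1_7 = 63; px0_8 = 269; py0_8 = 158; px1_8 = 326; py1_8 = 244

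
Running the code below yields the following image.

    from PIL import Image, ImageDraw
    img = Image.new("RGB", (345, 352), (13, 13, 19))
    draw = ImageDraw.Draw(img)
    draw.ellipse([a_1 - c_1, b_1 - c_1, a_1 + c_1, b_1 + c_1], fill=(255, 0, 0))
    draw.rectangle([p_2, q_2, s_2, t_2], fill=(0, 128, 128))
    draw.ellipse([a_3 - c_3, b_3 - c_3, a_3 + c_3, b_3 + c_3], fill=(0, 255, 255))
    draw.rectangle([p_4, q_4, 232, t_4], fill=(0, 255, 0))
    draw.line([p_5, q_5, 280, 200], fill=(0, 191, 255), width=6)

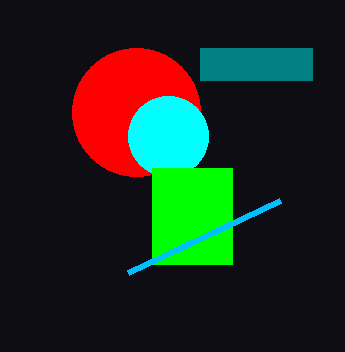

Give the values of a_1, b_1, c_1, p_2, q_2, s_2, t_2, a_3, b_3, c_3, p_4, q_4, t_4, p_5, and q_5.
a_1 = 136, b_1 = 112, c_1 = 64, p_2 = 200, q_2 = 48, s_2 = 312, t_2 = 80, a_3 = 168, b_3 = 136, c_3 = 40, p_4 = 152, q_4 = 168, t_4 = 264, p_5 = 128, q_5 = 272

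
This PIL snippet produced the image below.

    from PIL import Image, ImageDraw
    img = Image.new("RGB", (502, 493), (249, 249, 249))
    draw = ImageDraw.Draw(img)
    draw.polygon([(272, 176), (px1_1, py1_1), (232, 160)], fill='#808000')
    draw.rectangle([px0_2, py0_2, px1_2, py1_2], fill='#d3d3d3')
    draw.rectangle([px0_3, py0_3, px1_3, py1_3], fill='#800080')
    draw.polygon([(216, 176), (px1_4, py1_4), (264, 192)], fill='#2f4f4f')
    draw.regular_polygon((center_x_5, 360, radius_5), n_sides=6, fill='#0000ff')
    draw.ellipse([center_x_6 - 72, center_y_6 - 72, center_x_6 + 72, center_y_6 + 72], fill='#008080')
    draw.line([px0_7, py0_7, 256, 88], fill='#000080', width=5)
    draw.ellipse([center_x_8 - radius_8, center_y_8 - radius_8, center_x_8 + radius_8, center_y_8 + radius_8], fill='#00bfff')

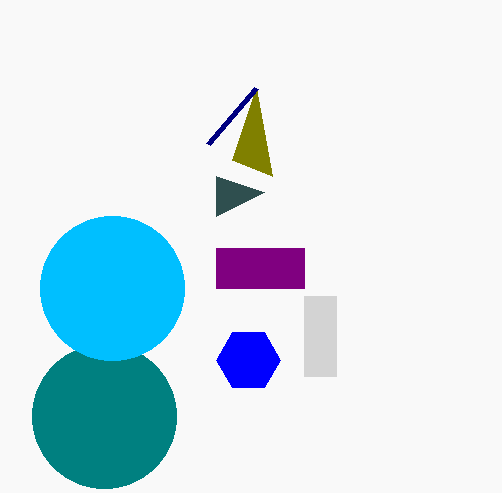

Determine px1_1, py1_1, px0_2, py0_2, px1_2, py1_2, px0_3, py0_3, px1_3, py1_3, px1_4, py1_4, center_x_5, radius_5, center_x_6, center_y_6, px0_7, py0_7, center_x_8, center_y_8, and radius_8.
px1_1 = 256
py1_1 = 88
px0_2 = 304
py0_2 = 296
px1_2 = 336
py1_2 = 376
px0_3 = 216
py0_3 = 248
px1_3 = 304
py1_3 = 288
px1_4 = 216
py1_4 = 216
center_x_5 = 248
radius_5 = 32
center_x_6 = 104
center_y_6 = 416
px0_7 = 208
py0_7 = 144
center_x_8 = 112
center_y_8 = 288
radius_8 = 72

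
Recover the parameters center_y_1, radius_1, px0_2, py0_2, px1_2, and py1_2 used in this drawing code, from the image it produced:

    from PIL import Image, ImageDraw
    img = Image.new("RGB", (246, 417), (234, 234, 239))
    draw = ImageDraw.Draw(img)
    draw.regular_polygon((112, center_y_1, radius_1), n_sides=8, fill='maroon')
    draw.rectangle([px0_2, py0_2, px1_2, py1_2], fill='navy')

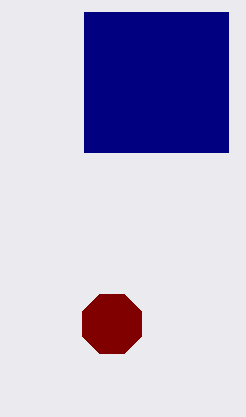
center_y_1 = 324; radius_1 = 32; px0_2 = 84; py0_2 = 12; px1_2 = 228; py1_2 = 152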